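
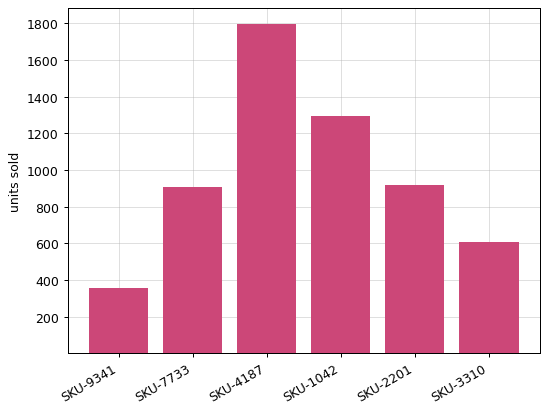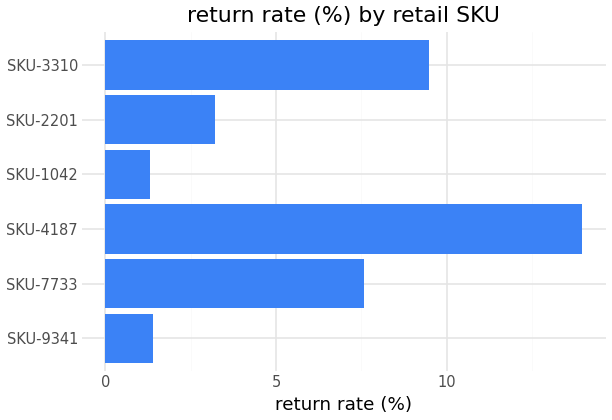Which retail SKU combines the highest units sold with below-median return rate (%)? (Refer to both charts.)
SKU-1042

Chart 2 median return rate (%) ≈ 6; below-median retail SKUs: SKU-9341, SKU-1042, SKU-2201. Among those, SKU-1042 has the highest units sold (≈ 1200).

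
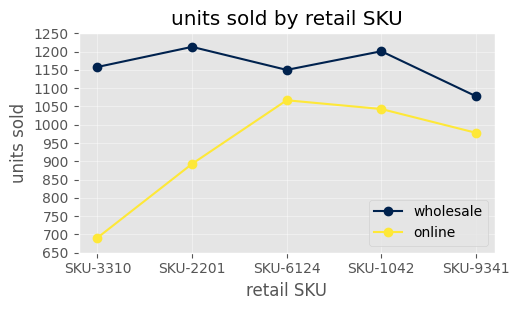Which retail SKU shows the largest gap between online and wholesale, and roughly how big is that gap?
SKU-3310, ≈ 450

SKU-3310: online ≈ 700, wholesale ≈ 1150 → gap ≈ 450. Next-largest (SKU-2201) is only ≈ 300.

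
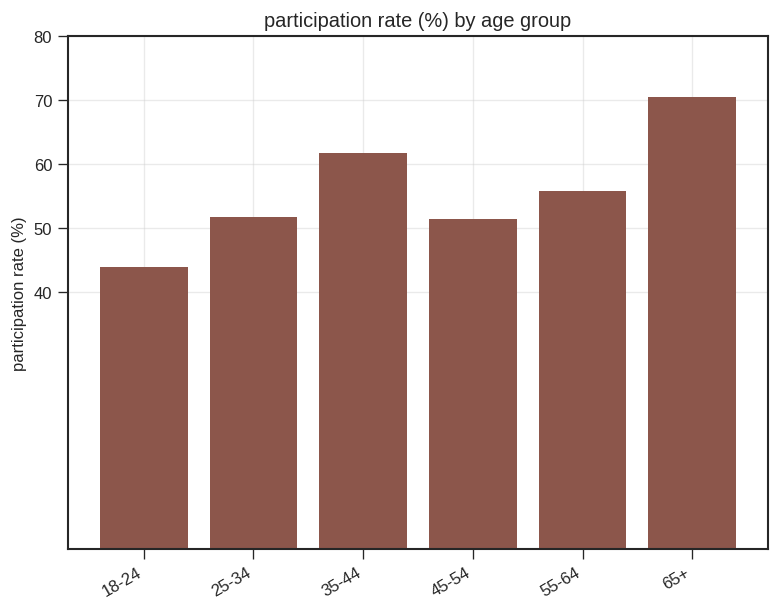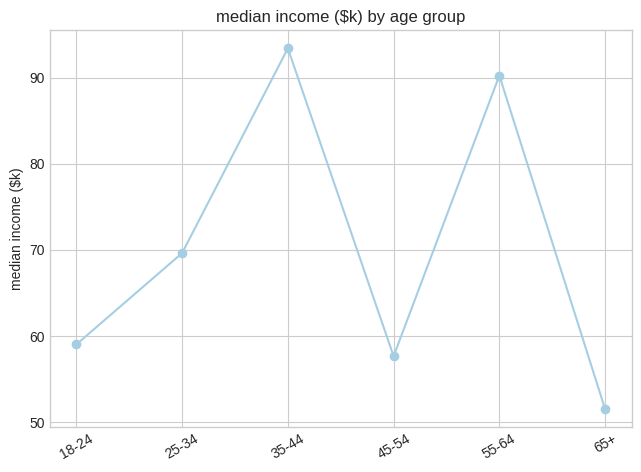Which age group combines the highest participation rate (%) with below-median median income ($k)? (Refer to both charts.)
Chart 2 median median income ($k) ≈ 60; below-median age groups: 18-24, 45-54, 65+. Among those, 65+ has the highest participation rate (%) (≈ 70).

65+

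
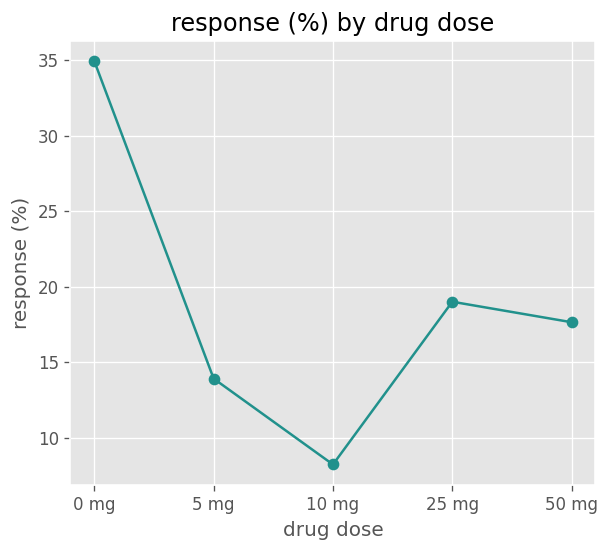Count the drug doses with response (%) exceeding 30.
Above 30: 0 mg.

1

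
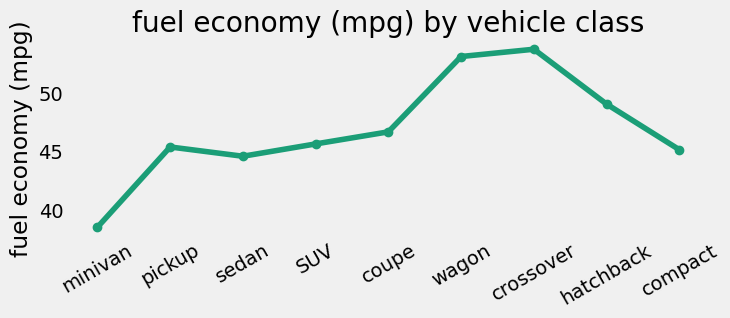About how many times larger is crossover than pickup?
≈ 1.17×

crossover ≈ 54, pickup ≈ 46; 54/46 ≈ 1.17.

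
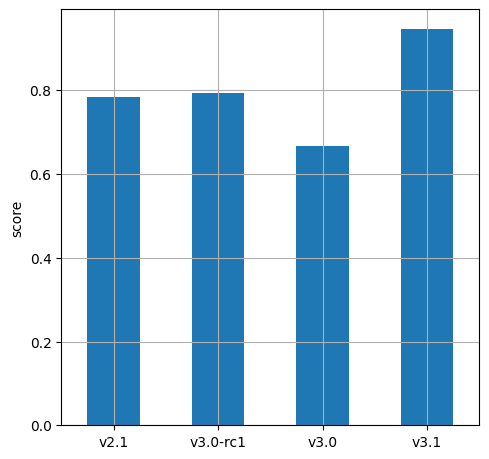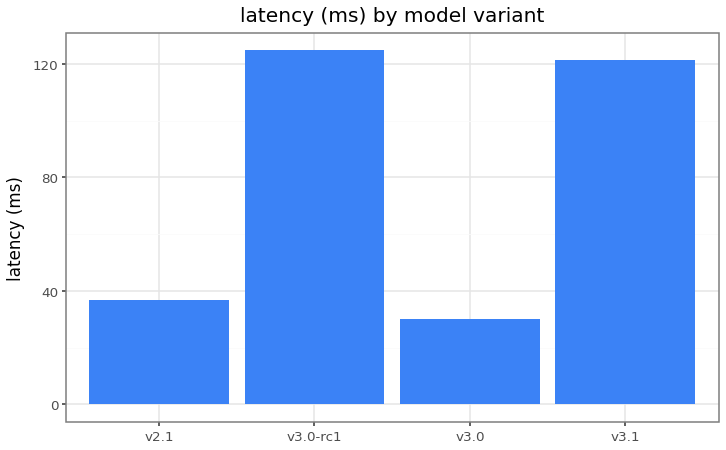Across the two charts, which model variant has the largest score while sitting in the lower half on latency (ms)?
v2.1

Chart 2 median latency (ms) ≈ 80; below-median model variants: v2.1, v3.0. Among those, v2.1 has the highest score (≈ 0.8).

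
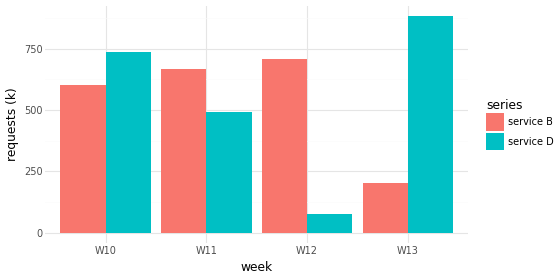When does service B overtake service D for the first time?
W11

W10: service B ≈ 600 vs service D ≈ 700 (not yet); W11: service B ≈ 700 vs service D ≈ 500 (first crossover).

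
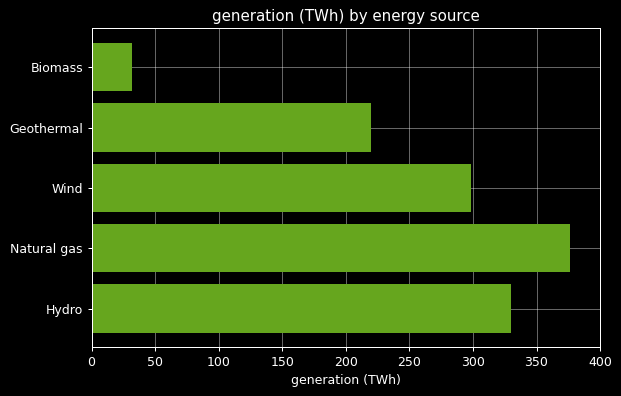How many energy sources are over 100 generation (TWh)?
Above 100: Geothermal, Wind, Natural gas, Hydro.

4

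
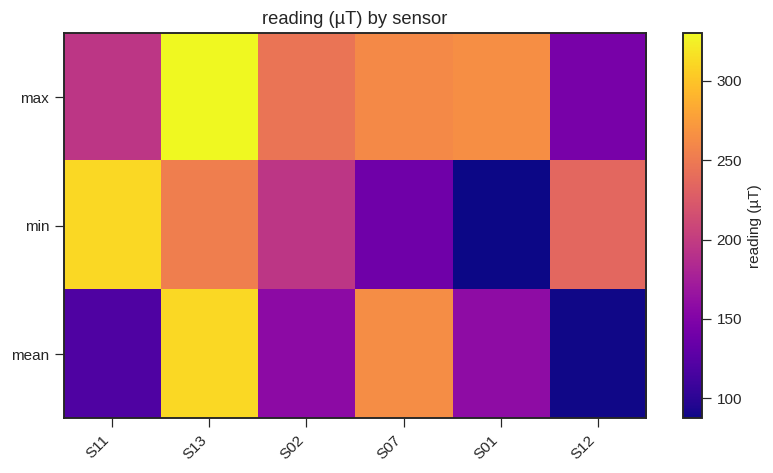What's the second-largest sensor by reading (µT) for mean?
S07

Top 3 for mean: S13 ≈ 300, S07 ≈ 275, S01 ≈ 150.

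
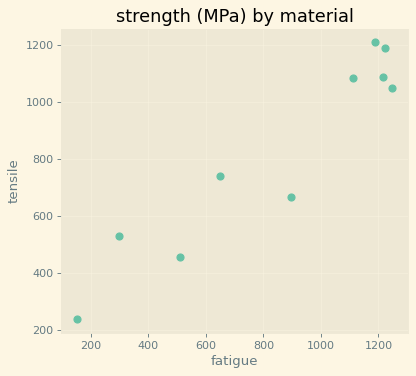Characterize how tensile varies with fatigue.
positive, strong

Points are positively correlated; strong (|r| ≈ 0.9).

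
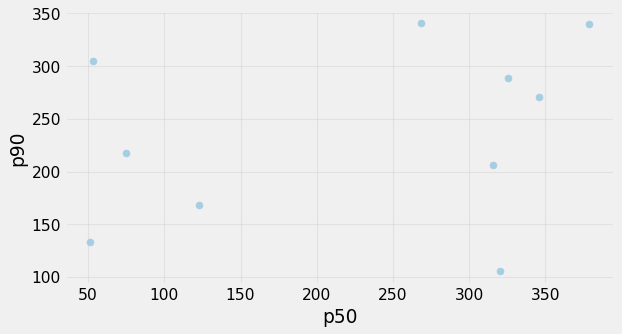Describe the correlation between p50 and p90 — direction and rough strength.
Points are positively correlated; weak (|r| ≈ 0.3).

positive, weak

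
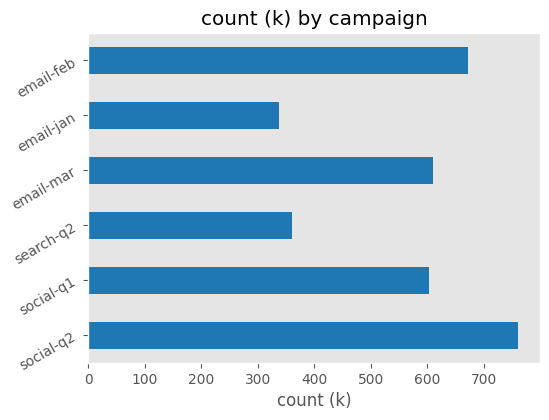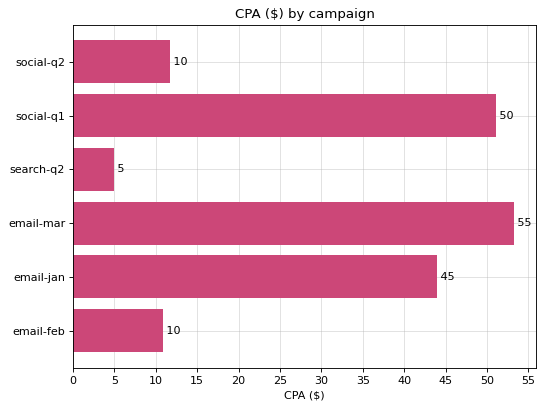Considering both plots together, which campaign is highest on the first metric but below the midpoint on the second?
social-q2

Chart 2 median CPA ($) ≈ 30; below-median campaigns: social-q2, search-q2, email-feb. Among those, social-q2 has the highest count (k) (≈ 800).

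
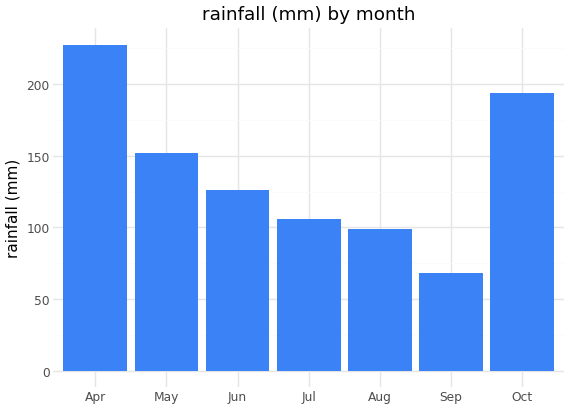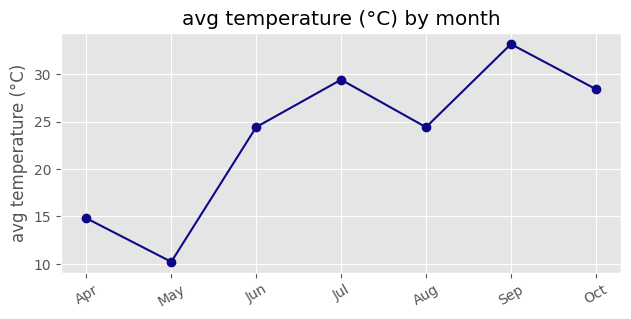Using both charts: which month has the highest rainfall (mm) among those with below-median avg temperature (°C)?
Apr

Chart 2 median avg temperature (°C) ≈ 25; below-median months: Apr, May, Aug. Among those, Apr has the highest rainfall (mm) (≈ 225).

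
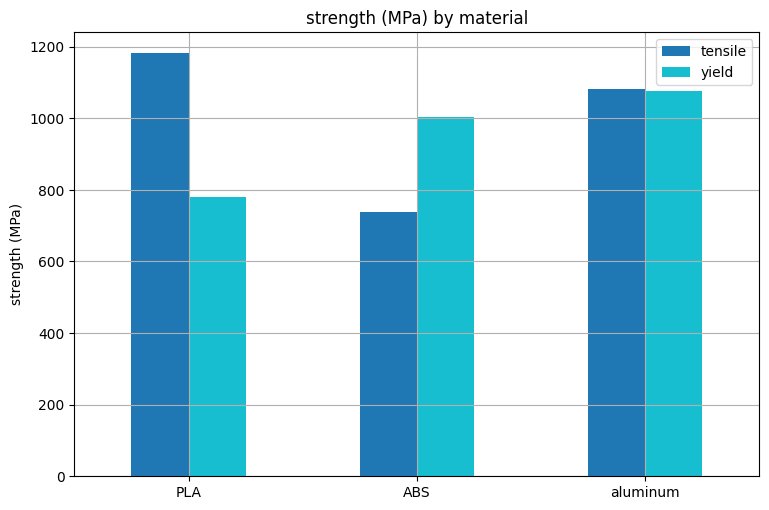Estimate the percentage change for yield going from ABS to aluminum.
≈ +10%

ABS ≈ 1000, aluminum ≈ 1100; (1100 − 1000) / 1000 ≈ +10%.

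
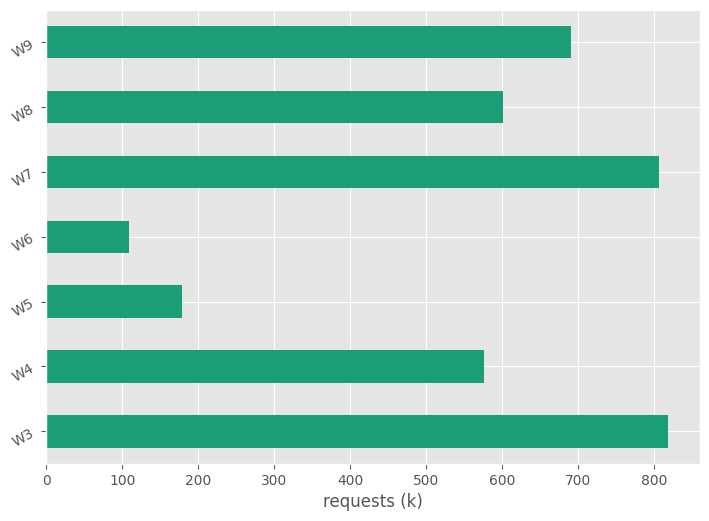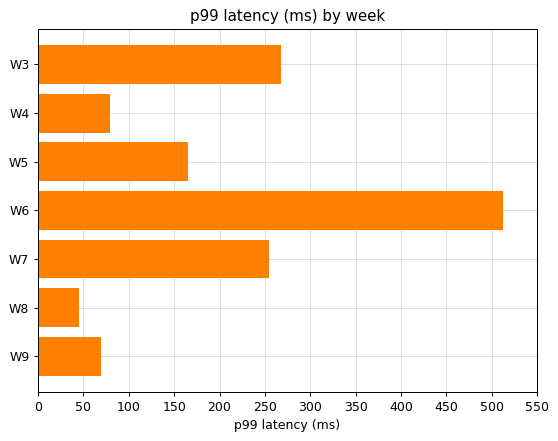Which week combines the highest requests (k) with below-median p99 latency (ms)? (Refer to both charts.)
Chart 2 median p99 latency (ms) ≈ 150; below-median weeks: W4, W8, W9. Among those, W9 has the highest requests (k) (≈ 700).

W9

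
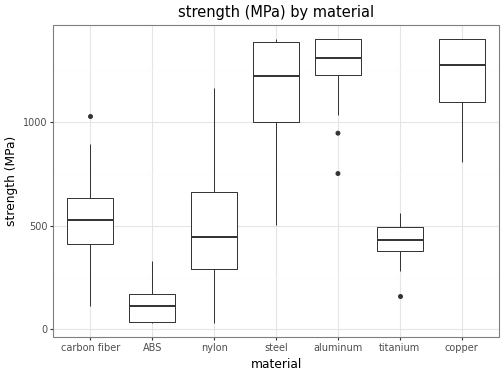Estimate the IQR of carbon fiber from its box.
Q3 ≈ 600, Q1 ≈ 400; IQR ≈ 200.

≈ 200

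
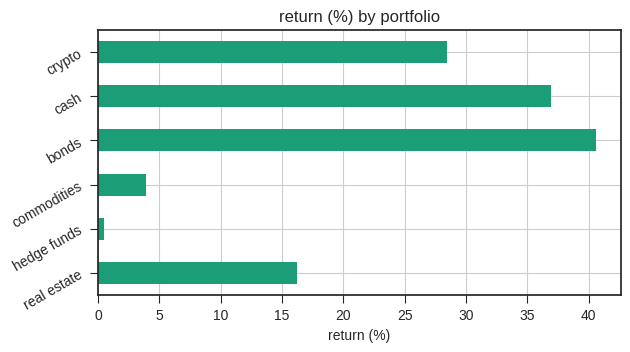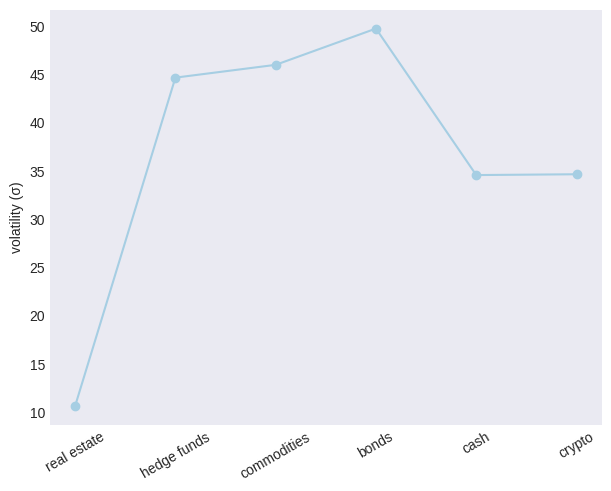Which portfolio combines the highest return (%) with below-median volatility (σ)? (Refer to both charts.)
Chart 2 median volatility (σ) ≈ 40; below-median portfolios: real estate, cash, crypto. Among those, cash has the highest return (%) (≈ 35).

cash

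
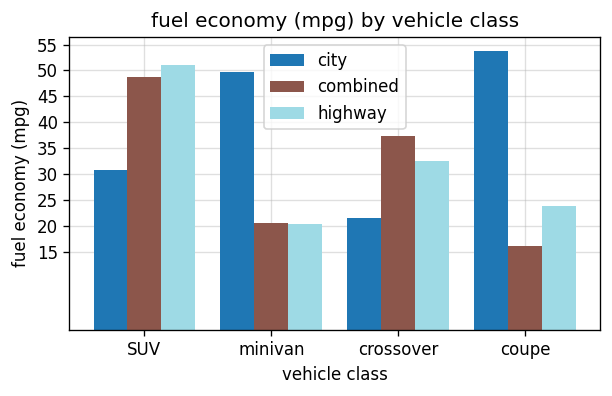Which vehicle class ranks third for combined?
minivan

Top 4 for combined: SUV ≈ 50, crossover ≈ 35, minivan ≈ 20, coupe ≈ 15.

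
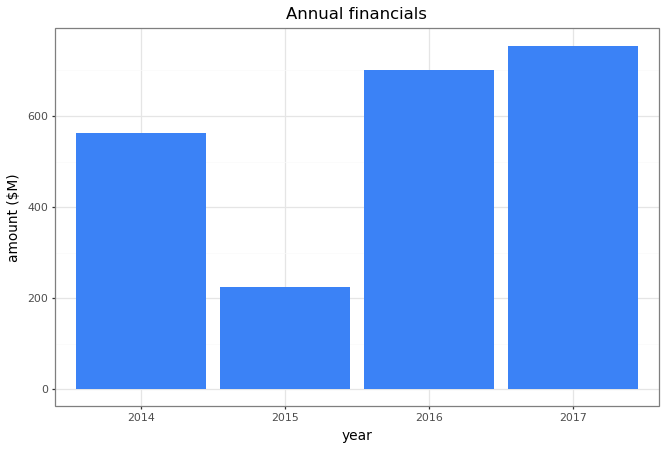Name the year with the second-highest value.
Top 3: 2017 ≈ 800, 2016 ≈ 700, 2014 ≈ 600.

2016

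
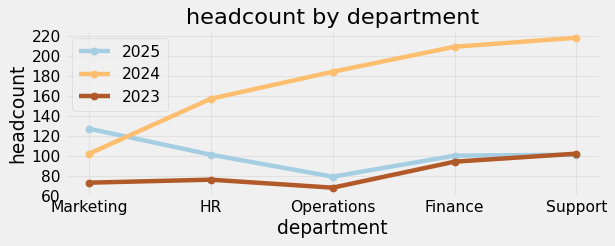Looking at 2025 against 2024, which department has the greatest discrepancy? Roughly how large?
Support, ≈ 120

Support: 2025 ≈ 100, 2024 ≈ 220 → gap ≈ 120. Next-largest (Finance) is only ≈ 100.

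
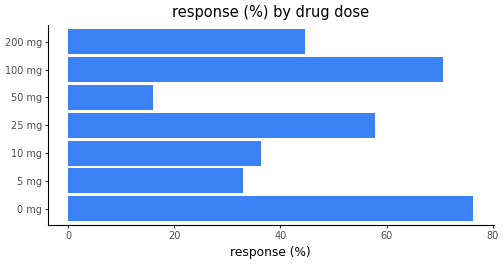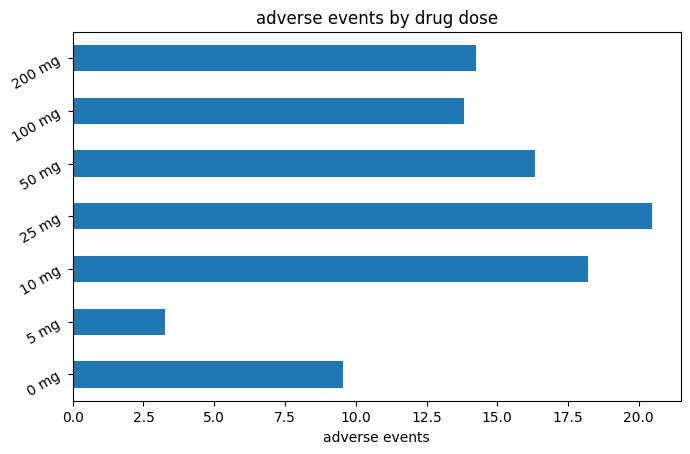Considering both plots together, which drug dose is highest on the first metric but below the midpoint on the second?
0 mg

Chart 2 median adverse events ≈ 14; below-median drug doses: 0 mg, 5 mg, 100 mg. Among those, 0 mg has the highest response (%) (≈ 80).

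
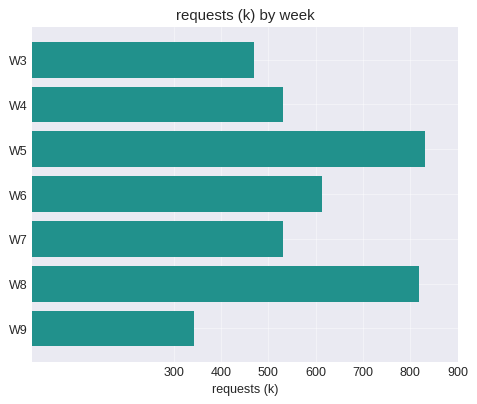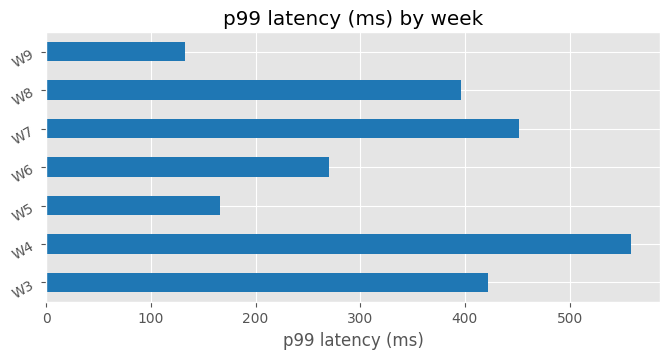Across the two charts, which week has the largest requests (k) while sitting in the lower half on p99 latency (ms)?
Chart 2 median p99 latency (ms) ≈ 400; below-median weeks: W5, W6, W9. Among those, W5 has the highest requests (k) (≈ 800).

W5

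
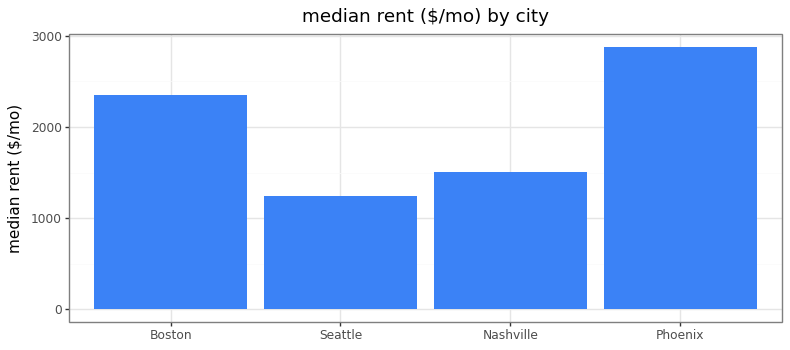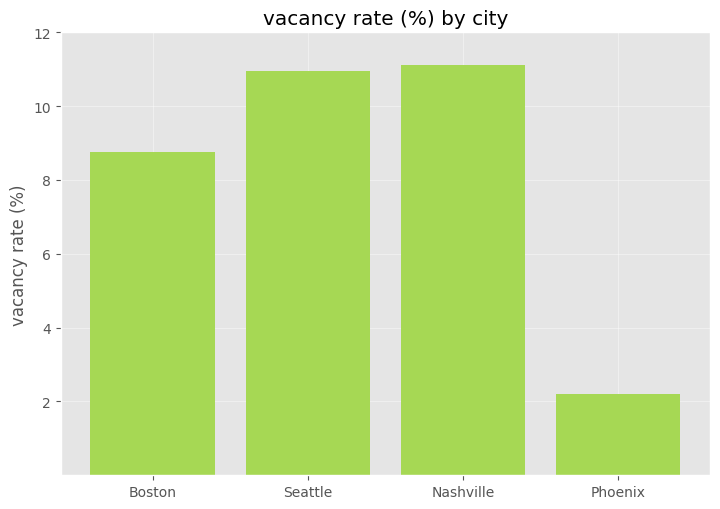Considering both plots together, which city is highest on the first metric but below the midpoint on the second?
Phoenix

Chart 2 median vacancy rate (%) ≈ 10; below-median cities: Boston, Phoenix. Among those, Phoenix has the highest median rent ($/mo) (≈ 3000).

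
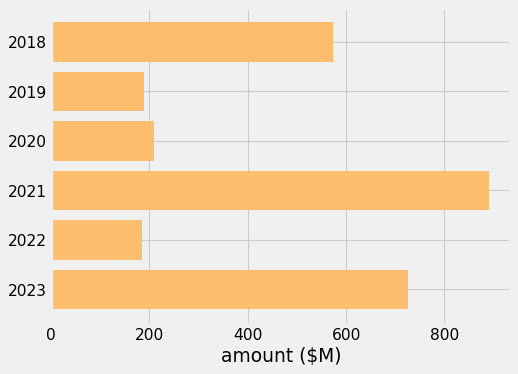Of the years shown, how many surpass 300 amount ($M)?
3

Above 300: 2018, 2021, 2023.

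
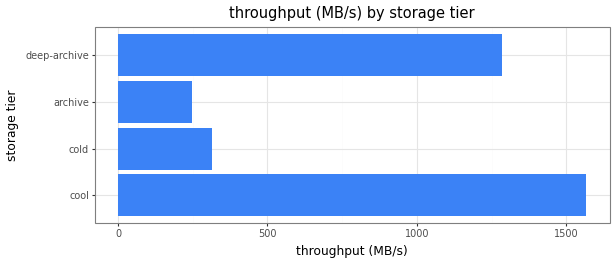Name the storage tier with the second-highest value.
deep-archive

Top 3: cool ≈ 1600, deep-archive ≈ 1200, cold ≈ 400.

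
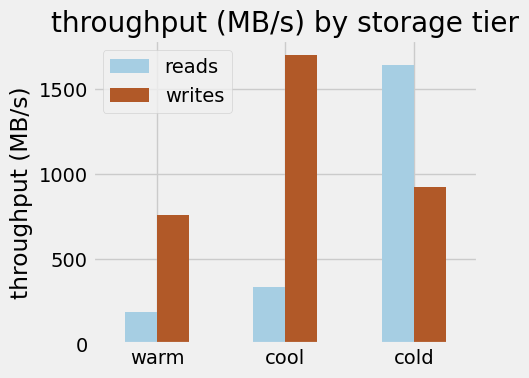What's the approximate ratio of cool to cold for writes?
cool ≈ 1800, cold ≈ 1000; 1800/1000 ≈ 1.8.

≈ 1.8×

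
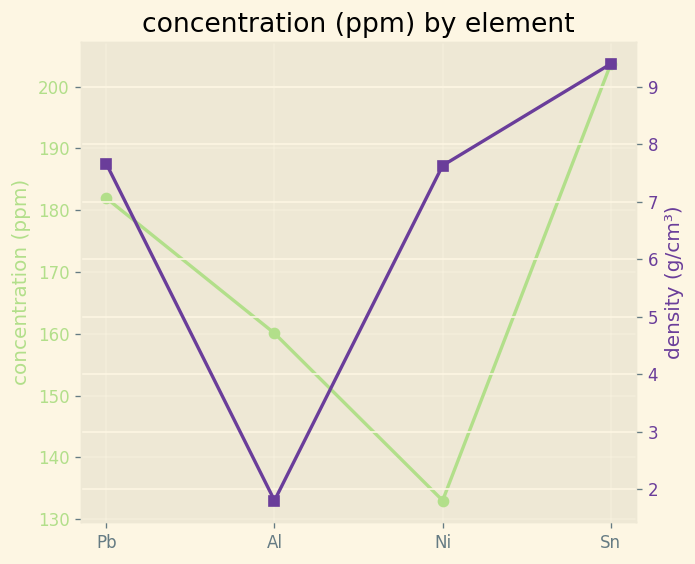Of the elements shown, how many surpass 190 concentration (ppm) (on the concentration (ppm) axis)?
1

Above 190: Sn.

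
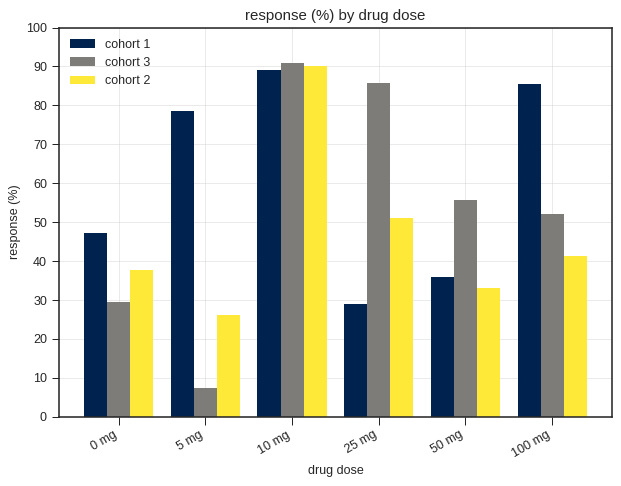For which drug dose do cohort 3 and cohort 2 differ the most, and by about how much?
25 mg: cohort 3 ≈ 90, cohort 2 ≈ 50 → gap ≈ 40. Next-largest (50 mg) is only ≈ 30.

25 mg, ≈ 40 %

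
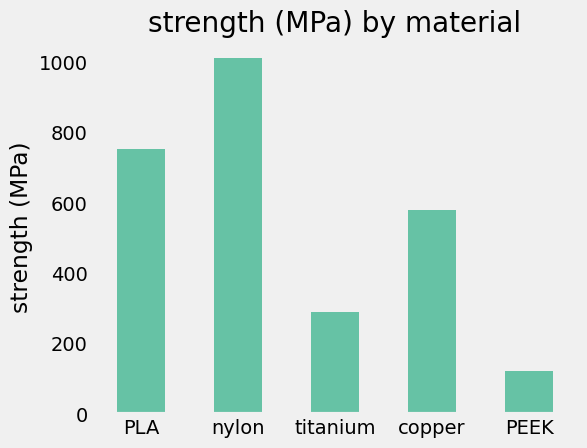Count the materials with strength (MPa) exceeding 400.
Above 400: PLA, nylon, copper.

3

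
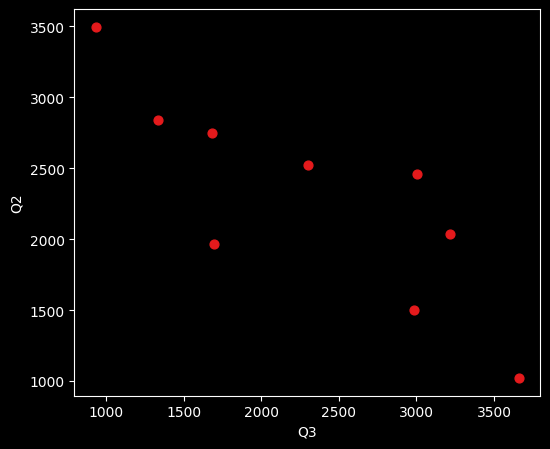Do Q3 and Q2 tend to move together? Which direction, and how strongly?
Points are negatively correlated; strong (|r| ≈ 0.8).

negative, strong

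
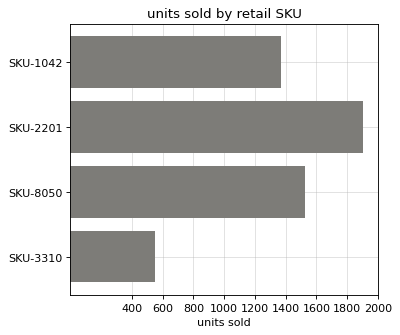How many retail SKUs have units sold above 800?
3

Above 800: SKU-1042, SKU-2201, SKU-8050.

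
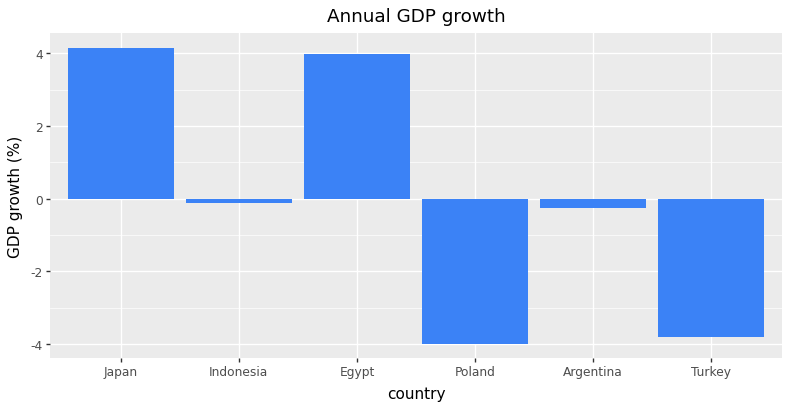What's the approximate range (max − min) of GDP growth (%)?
≈ 8

Max Japan ≈ 4, min Poland ≈ -4; range ≈ 8.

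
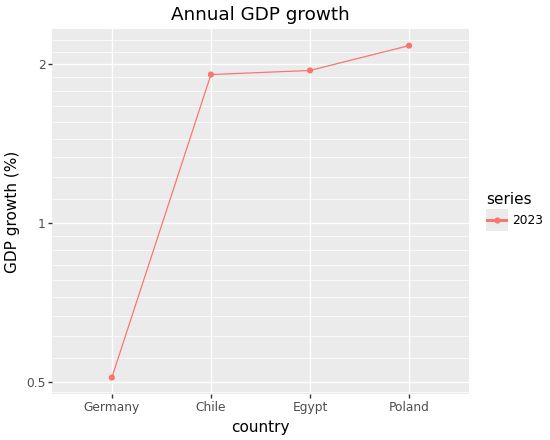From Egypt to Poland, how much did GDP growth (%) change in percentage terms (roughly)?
Egypt ≈ 2.0, Poland ≈ 2.2; (2.2 − 2.0) / 2.0 ≈ +10%.

≈ +10%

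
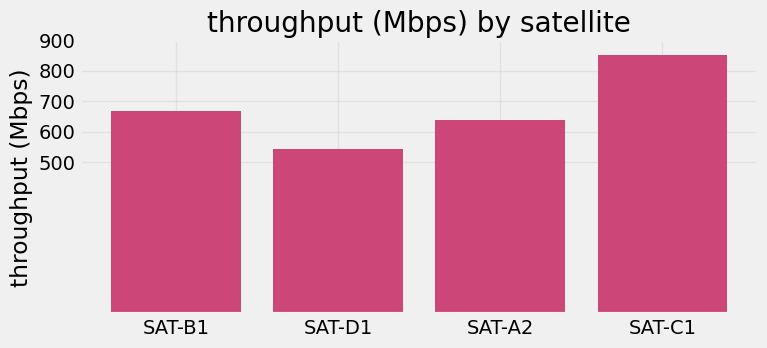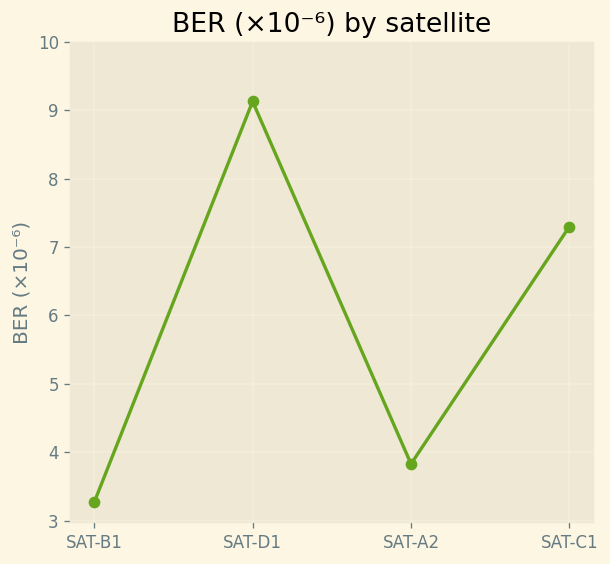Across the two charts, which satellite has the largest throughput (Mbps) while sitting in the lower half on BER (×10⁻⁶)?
SAT-B1

Chart 2 median BER (×10⁻⁶) ≈ 6; below-median satellites: SAT-B1, SAT-A2. Among those, SAT-B1 has the highest throughput (Mbps) (≈ 700).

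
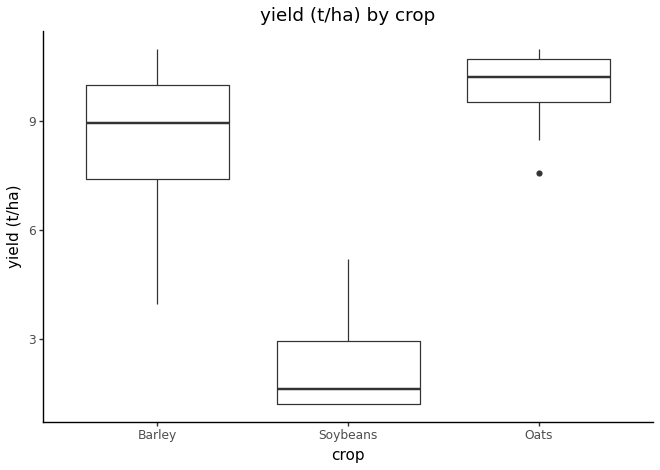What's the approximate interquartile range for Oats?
Q3 ≈ 11, Q1 ≈ 10; IQR ≈ 1.

≈ 1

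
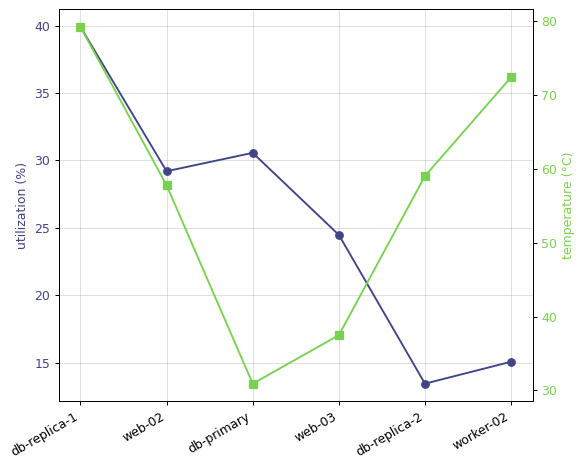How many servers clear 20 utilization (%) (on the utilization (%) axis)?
Above 20: db-replica-1, web-02, db-primary, web-03.

4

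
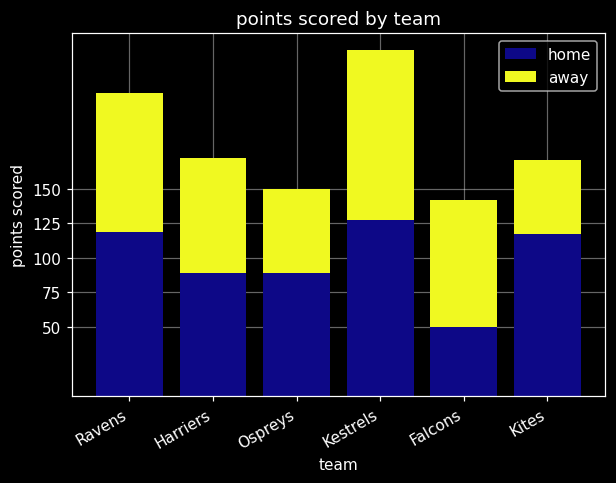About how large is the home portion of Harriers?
home top ≈ 100, bottom ≈ 0; segment ≈ 100.

≈ 100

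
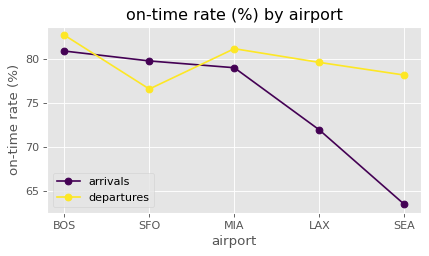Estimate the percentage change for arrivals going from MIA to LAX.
≈ -10%

MIA ≈ 80, LAX ≈ 72; (72 − 80) / 80 ≈ -10%.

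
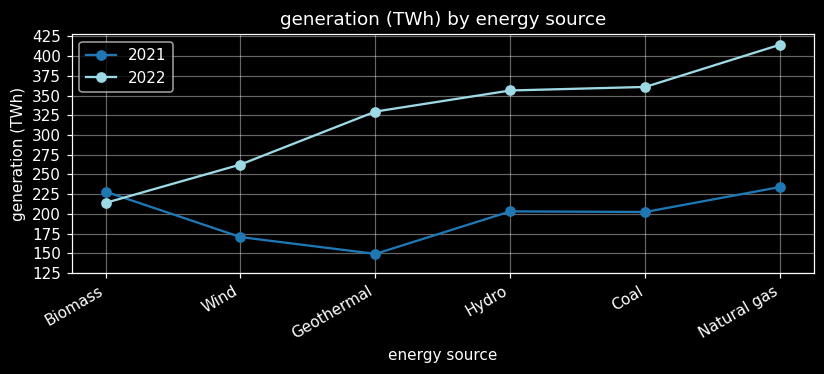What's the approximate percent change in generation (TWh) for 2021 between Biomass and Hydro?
≈ -11.1%

Biomass ≈ 225, Hydro ≈ 200; (200 − 225) / 225 ≈ -11.1%.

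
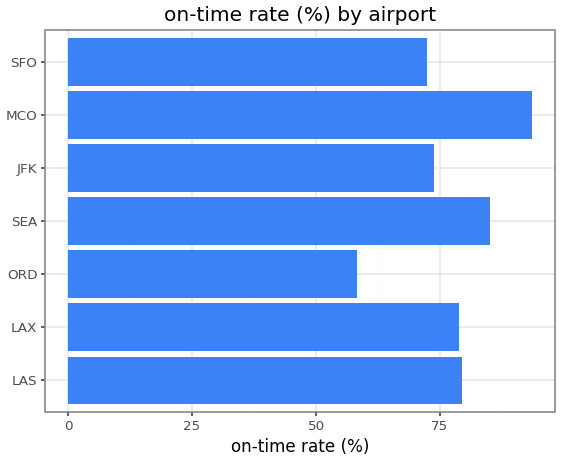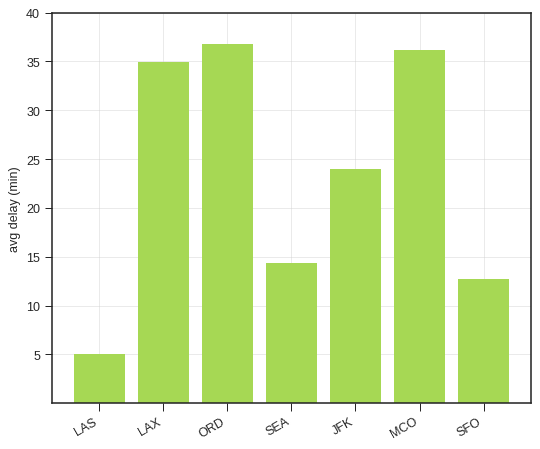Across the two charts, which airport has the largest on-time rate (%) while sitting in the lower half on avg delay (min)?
SEA

Chart 2 median avg delay (min) ≈ 25; below-median airports: LAS, SEA, SFO. Among those, SEA has the highest on-time rate (%) (≈ 90).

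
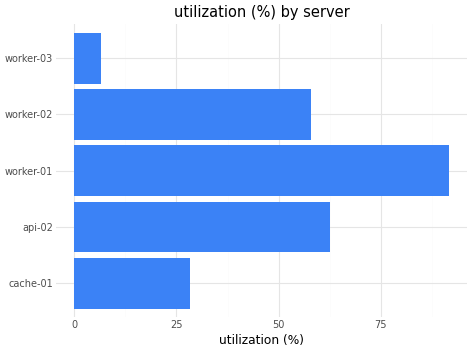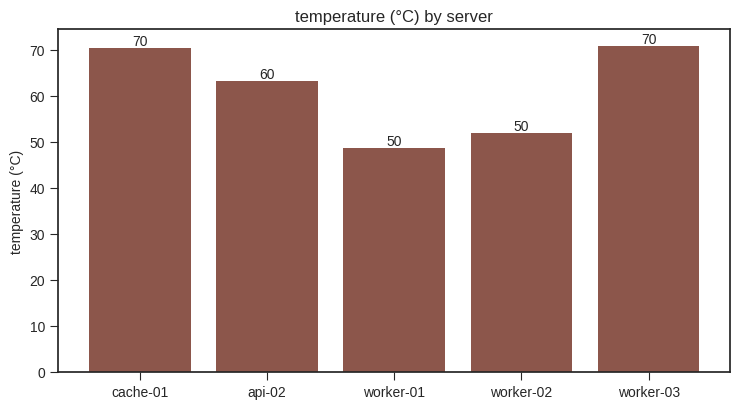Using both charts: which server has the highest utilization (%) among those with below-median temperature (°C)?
worker-01

Chart 2 median temperature (°C) ≈ 60; below-median servers: worker-01, worker-02. Among those, worker-01 has the highest utilization (%) (≈ 90).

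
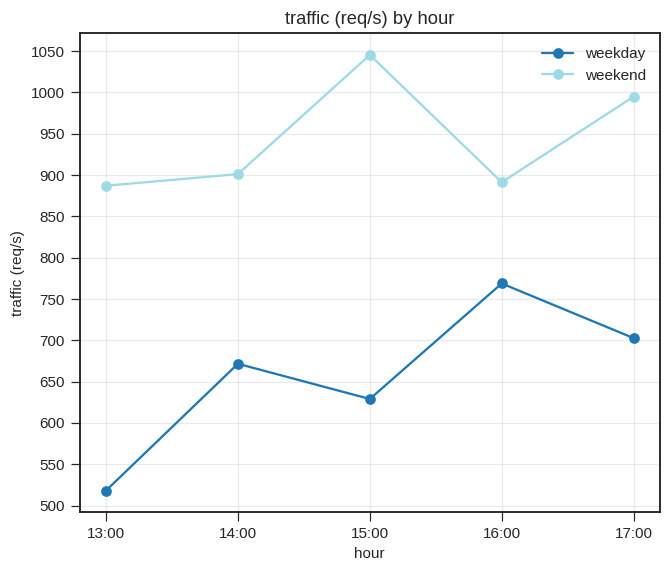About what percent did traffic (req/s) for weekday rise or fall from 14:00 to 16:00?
≈ +15.4%

14:00 ≈ 650, 16:00 ≈ 750; (750 − 650) / 650 ≈ +15.4%.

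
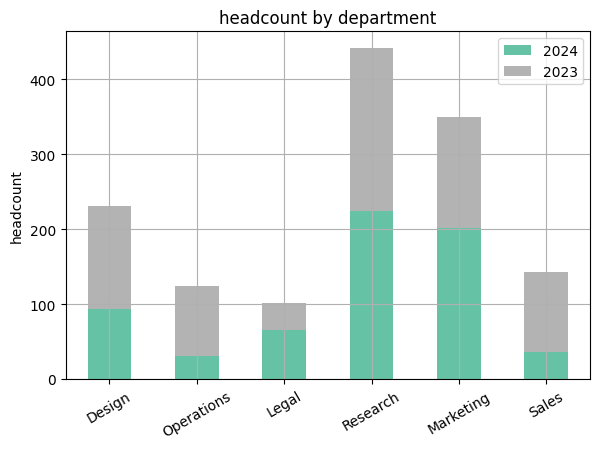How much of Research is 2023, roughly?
≈ 250

2023 top ≈ 450, bottom ≈ 200; segment ≈ 250.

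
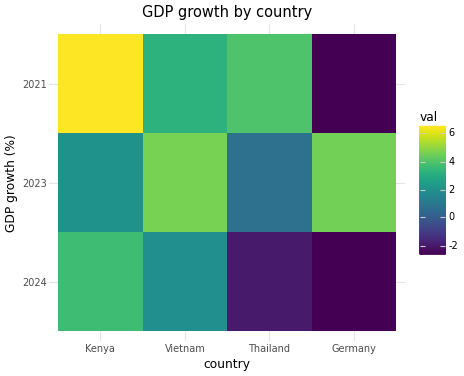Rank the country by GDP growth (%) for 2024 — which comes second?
Vietnam

Top 3 for 2024: Kenya ≈ 4, Vietnam ≈ 2, Thailand ≈ -2.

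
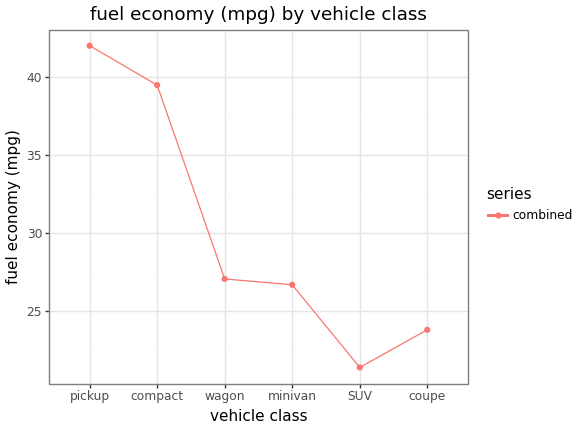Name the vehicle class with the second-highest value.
compact

Top 3: pickup ≈ 42, compact ≈ 40, wagon ≈ 28.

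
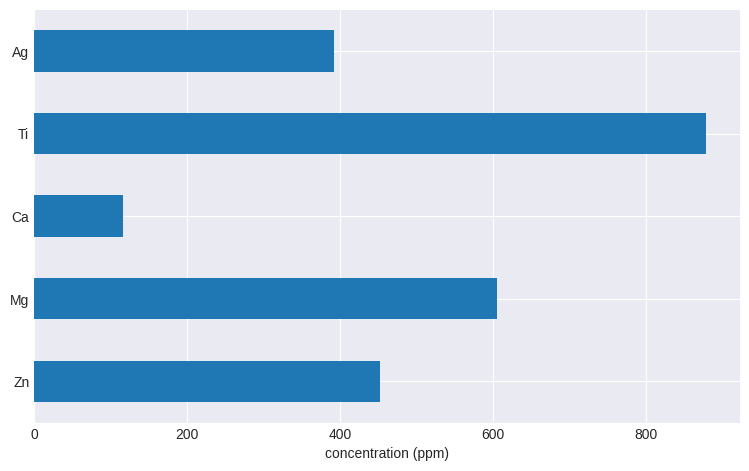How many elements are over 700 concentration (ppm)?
Above 700: Ti.

1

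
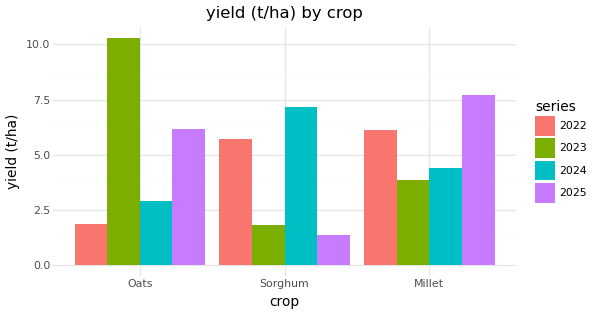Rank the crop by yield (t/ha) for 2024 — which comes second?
Millet

Top 3 for 2024: Sorghum ≈ 7, Millet ≈ 4, Oats ≈ 3.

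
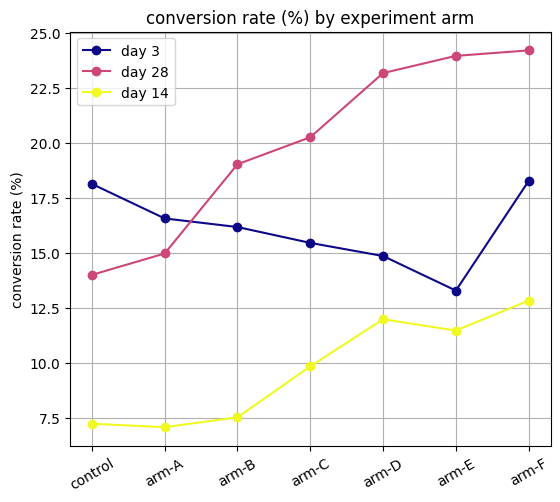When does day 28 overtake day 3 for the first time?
arm-A: day 28 ≈ 14 vs day 3 ≈ 16 (not yet); arm-B: day 28 ≈ 20 vs day 3 ≈ 16 (first crossover).

arm-B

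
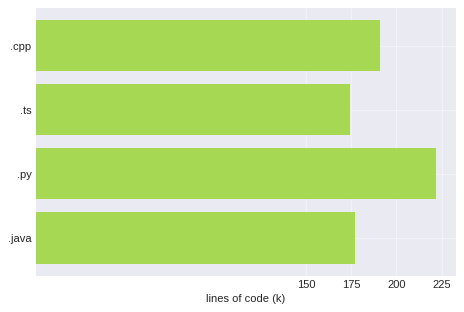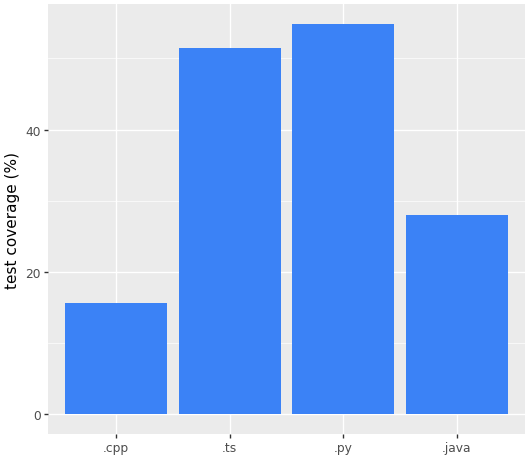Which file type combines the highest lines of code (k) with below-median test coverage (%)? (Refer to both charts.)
Chart 2 median test coverage (%) ≈ 40; below-median file types: .cpp, .java. Among those, .cpp has the highest lines of code (k) (≈ 200).

.cpp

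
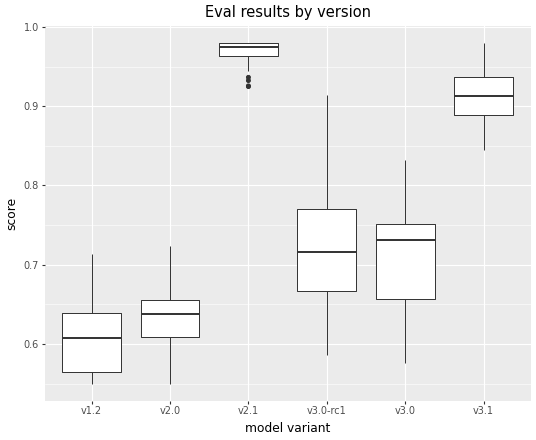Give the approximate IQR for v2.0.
Q3 ≈ 0.65, Q1 ≈ 0.60; IQR ≈ 0.05.

≈ 0.05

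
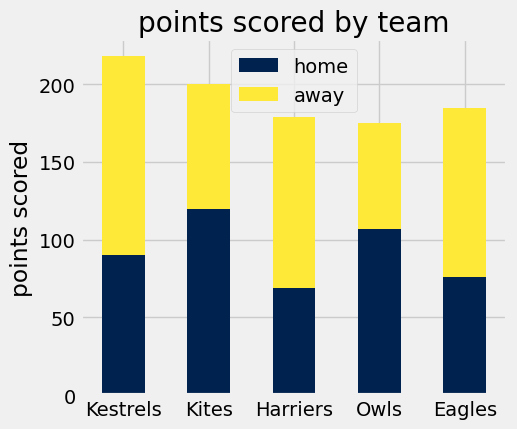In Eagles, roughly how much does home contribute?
home top ≈ 80, bottom ≈ 0; segment ≈ 80.

≈ 80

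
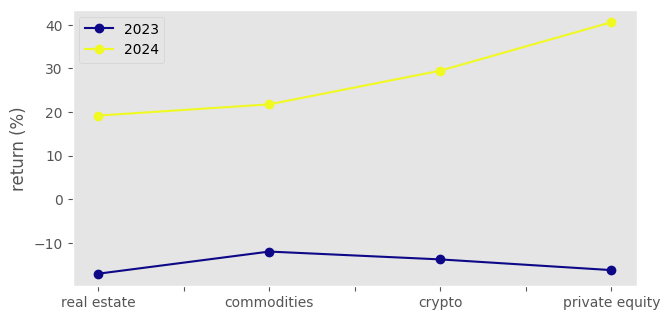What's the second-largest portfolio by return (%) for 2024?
Top 3 for 2024: private equity ≈ 40, crypto ≈ 30, commodities ≈ 20.

crypto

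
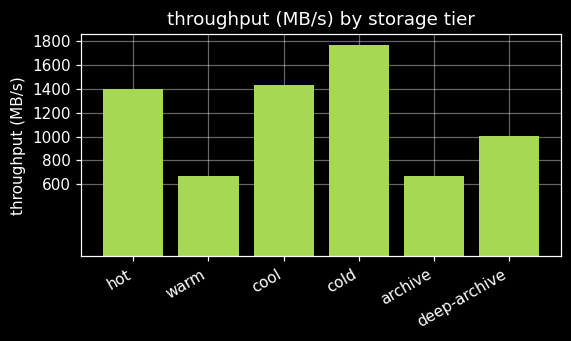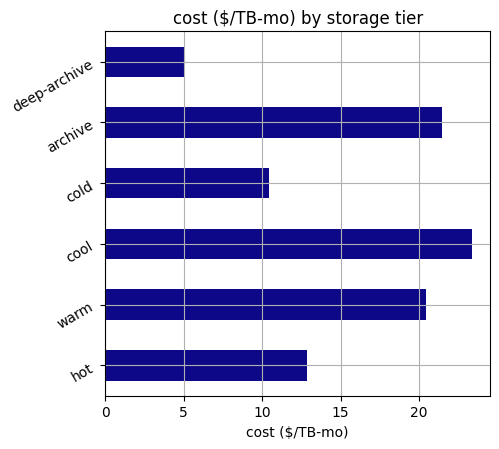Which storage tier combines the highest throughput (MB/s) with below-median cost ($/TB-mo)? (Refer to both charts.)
Chart 2 median cost ($/TB-mo) ≈ 15; below-median storage tiers: hot, cold, deep-archive. Among those, cold has the highest throughput (MB/s) (≈ 1800).

cold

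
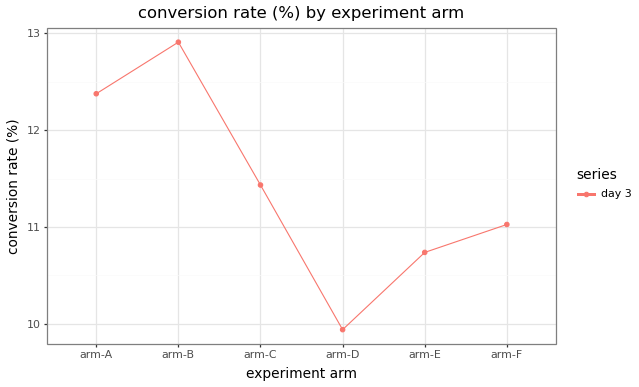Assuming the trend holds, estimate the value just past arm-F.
≈ 11.5

Last three: 10.0, 10.5, 11.0 → slope ≈ 0.5/step → next ≈ 11.5.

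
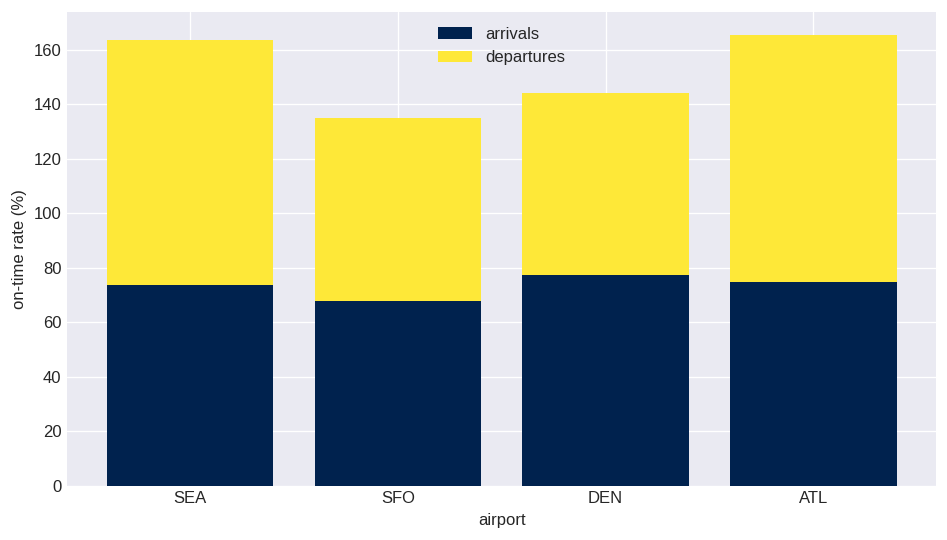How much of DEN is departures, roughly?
departures top ≈ 140, bottom ≈ 80; segment ≈ 60.

≈ 60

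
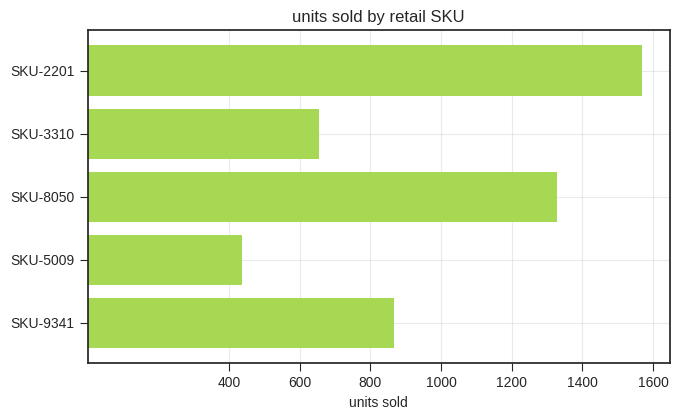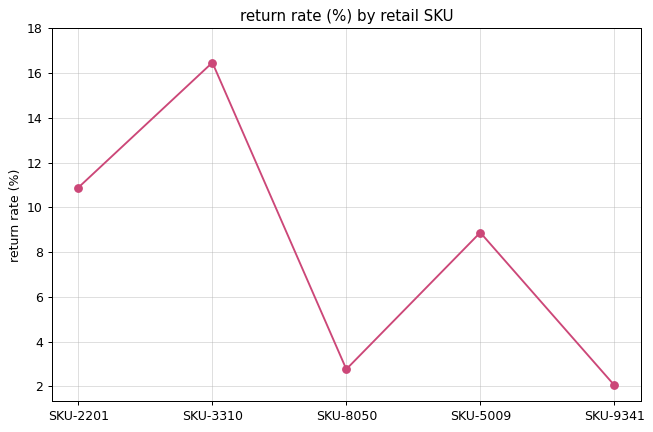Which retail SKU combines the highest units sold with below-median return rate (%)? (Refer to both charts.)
Chart 2 median return rate (%) ≈ 8; below-median retail SKUs: SKU-8050, SKU-9341. Among those, SKU-8050 has the highest units sold (≈ 1400).

SKU-8050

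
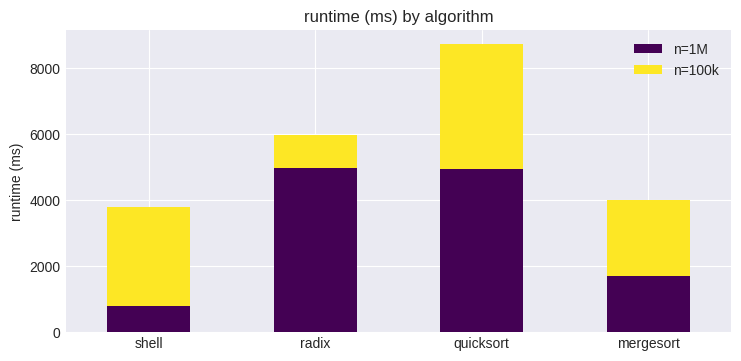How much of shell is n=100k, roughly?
n=100k top ≈ 4000, bottom ≈ 1000; segment ≈ 3000.

≈ 3000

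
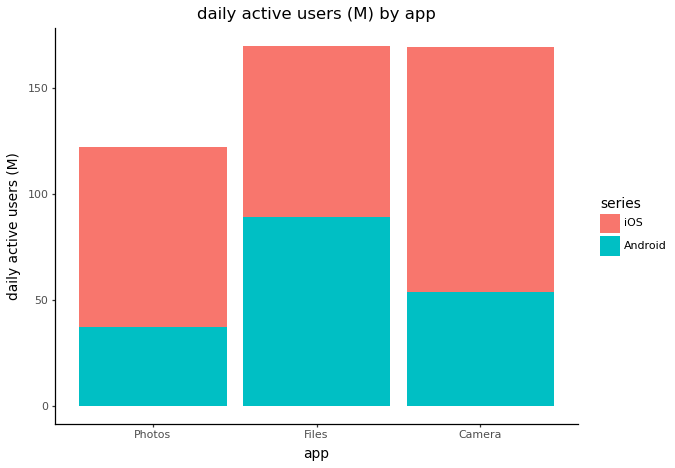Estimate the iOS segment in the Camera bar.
iOS top ≈ 160, bottom ≈ 60; segment ≈ 100.

≈ 100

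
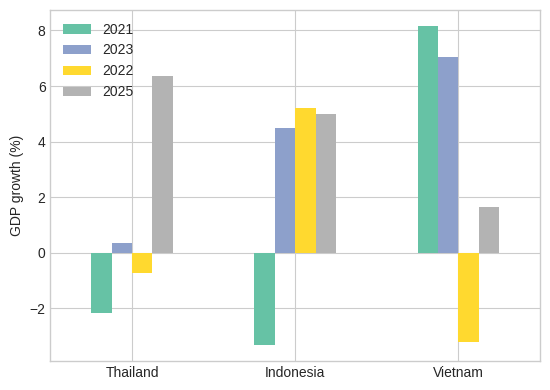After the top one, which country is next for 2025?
Indonesia

Top 3 for 2025: Thailand ≈ 6, Indonesia ≈ 5, Vietnam ≈ 2.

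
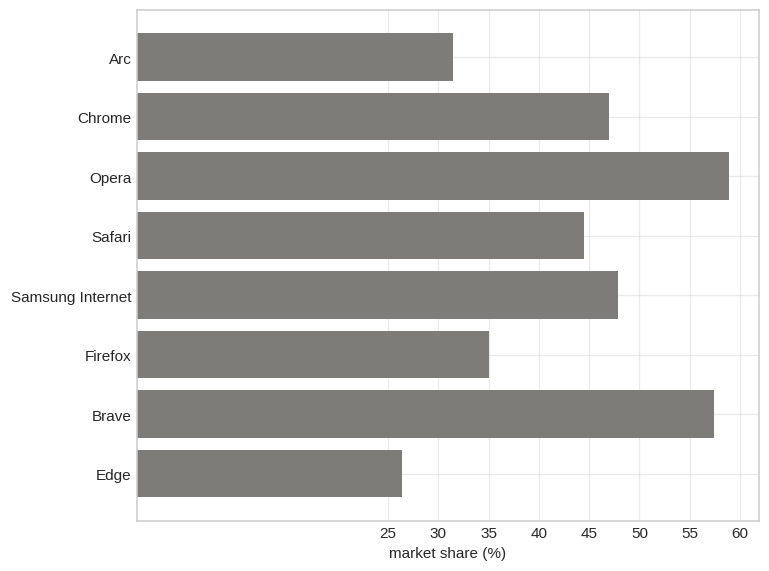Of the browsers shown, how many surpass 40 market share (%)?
5

Above 40: Chrome, Opera, Safari, Samsung Internet, Brave.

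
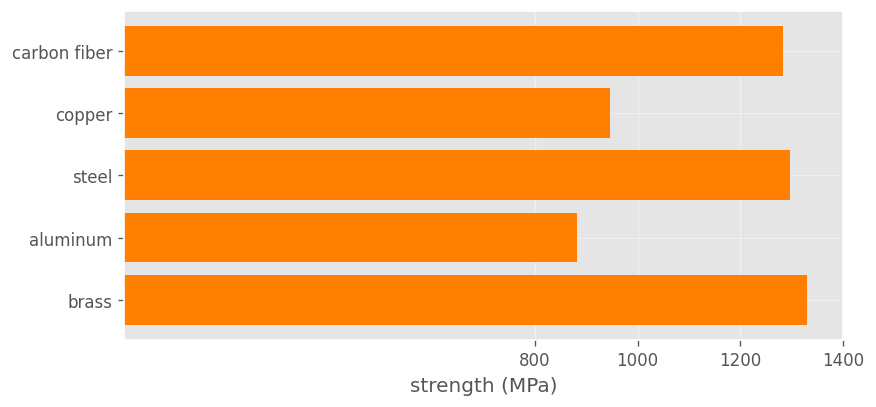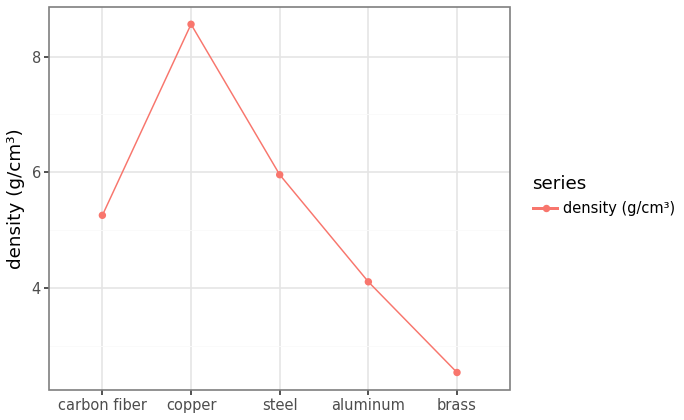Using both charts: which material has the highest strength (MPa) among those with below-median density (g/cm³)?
Chart 2 median density (g/cm³) ≈ 5; below-median materials: aluminum, brass. Among those, brass has the highest strength (MPa) (≈ 1400).

brass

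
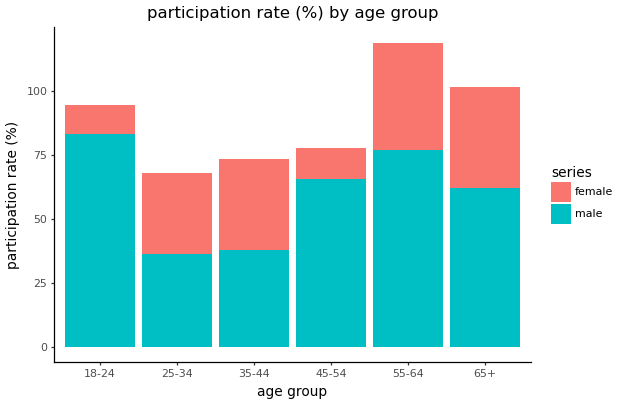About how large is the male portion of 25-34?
male top ≈ 40, bottom ≈ 0; segment ≈ 40.

≈ 40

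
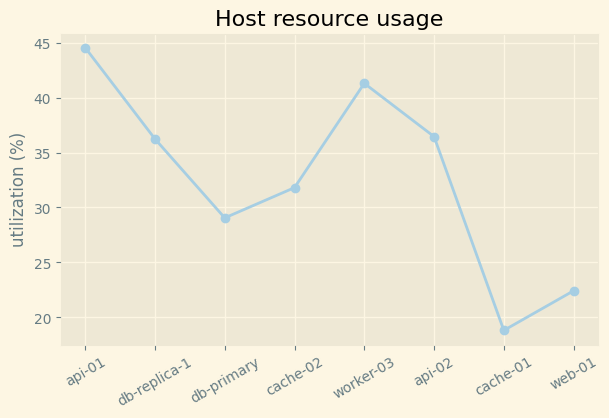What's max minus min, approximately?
≈ 25

Max api-01 ≈ 45, min cache-01 ≈ 20; range ≈ 25.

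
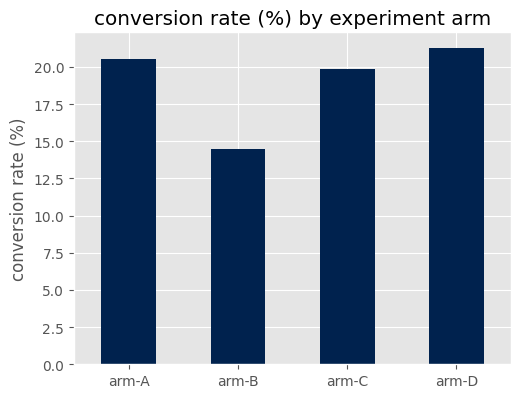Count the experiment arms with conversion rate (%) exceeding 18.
3

Above 18: arm-A, arm-C, arm-D.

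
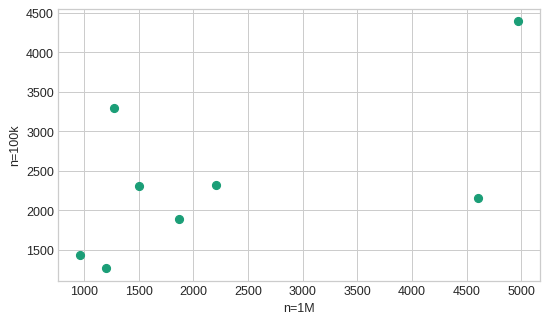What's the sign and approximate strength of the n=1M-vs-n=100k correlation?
Points are positively correlated; moderate (|r| ≈ 0.6).

positive, moderate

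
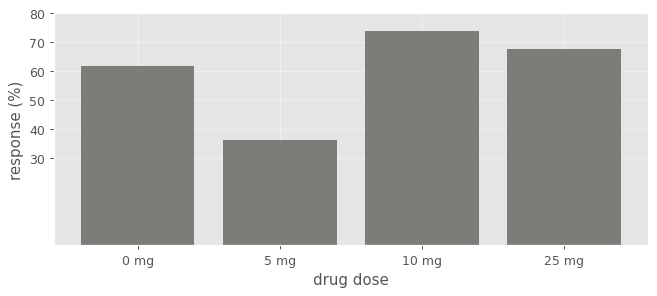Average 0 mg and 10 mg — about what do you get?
(60 + 70) / 2 ≈ 65.

≈ 65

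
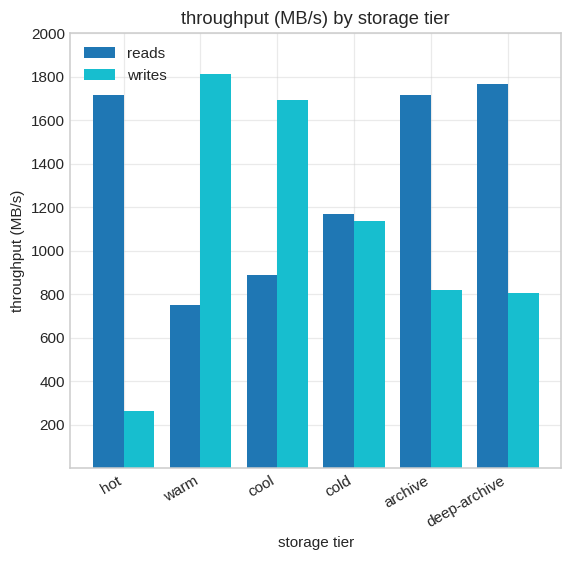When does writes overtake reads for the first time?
warm

hot: writes ≈ 200 vs reads ≈ 1800 (not yet); warm: writes ≈ 1800 vs reads ≈ 800 (first crossover).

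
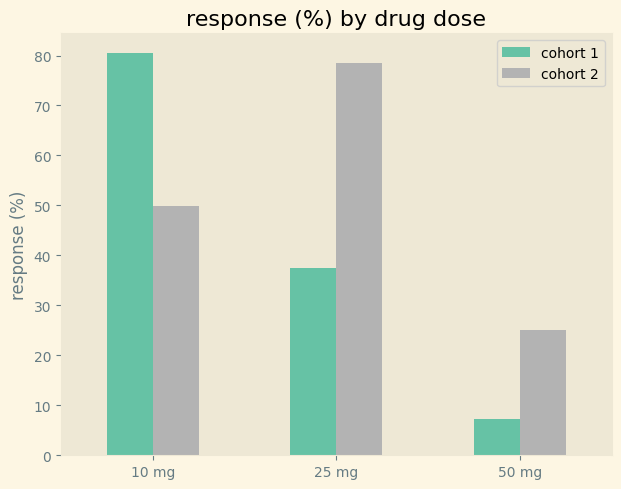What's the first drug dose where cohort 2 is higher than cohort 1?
25 mg

10 mg: cohort 2 ≈ 50 vs cohort 1 ≈ 80 (not yet); 25 mg: cohort 2 ≈ 80 vs cohort 1 ≈ 40 (first crossover).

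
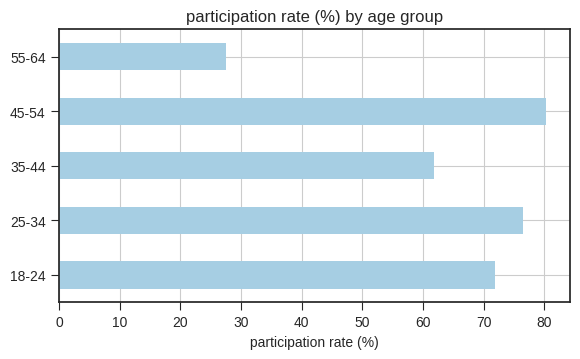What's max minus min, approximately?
Max 45-54 ≈ 80, min 55-64 ≈ 30; range ≈ 50.

≈ 50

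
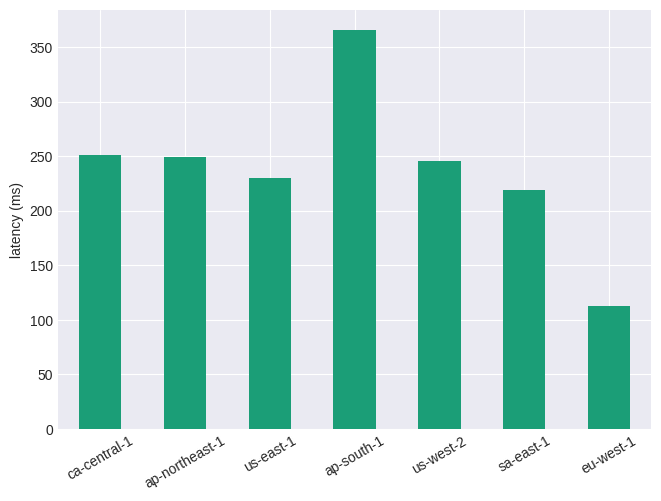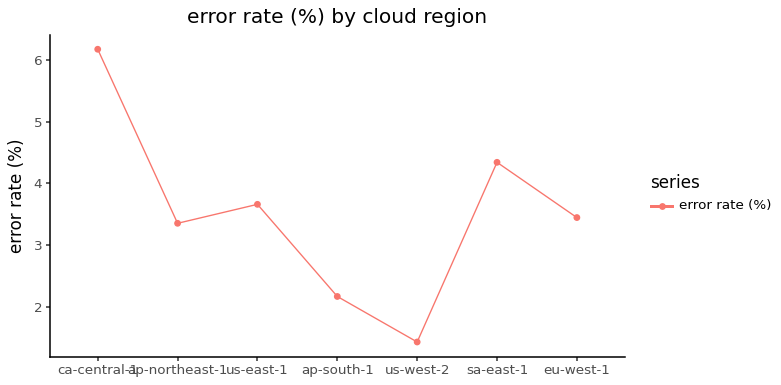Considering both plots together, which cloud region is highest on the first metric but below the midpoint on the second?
Chart 2 median error rate (%) ≈ 3; below-median cloud regions: ap-northeast-1, ap-south-1, us-west-2. Among those, ap-south-1 has the highest latency (ms) (≈ 350).

ap-south-1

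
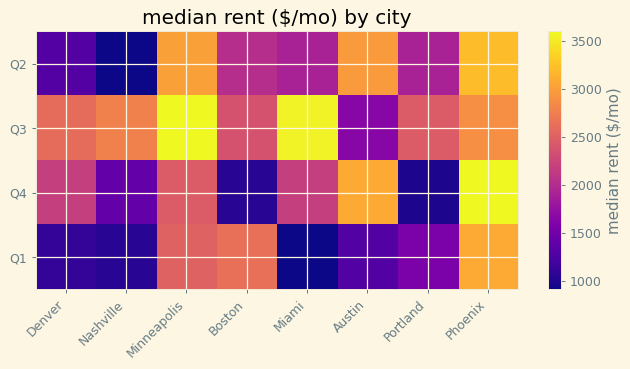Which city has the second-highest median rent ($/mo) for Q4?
Top 3 for Q4: Phoenix ≈ 3500, Austin ≈ 3000, Minneapolis ≈ 2500.

Austin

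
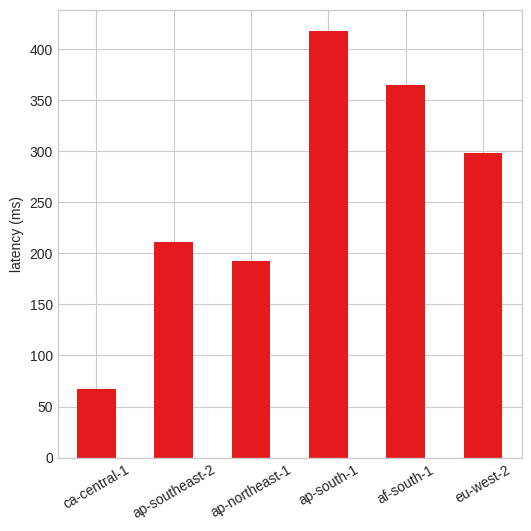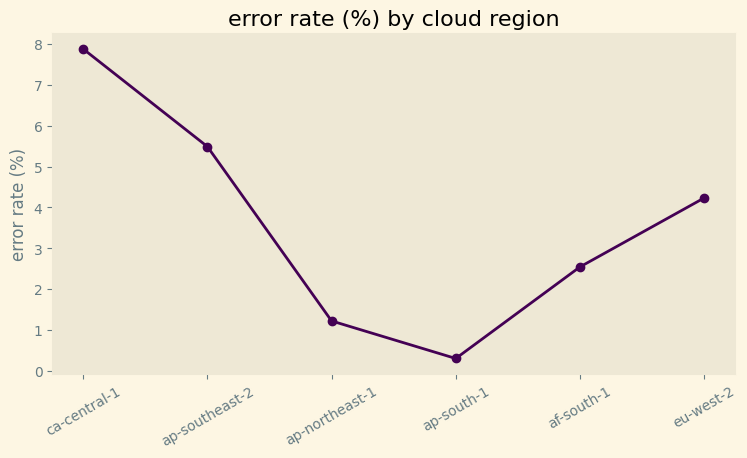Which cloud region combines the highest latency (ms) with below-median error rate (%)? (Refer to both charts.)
ap-south-1

Chart 2 median error rate (%) ≈ 3; below-median cloud regions: ap-northeast-1, ap-south-1, af-south-1. Among those, ap-south-1 has the highest latency (ms) (≈ 400).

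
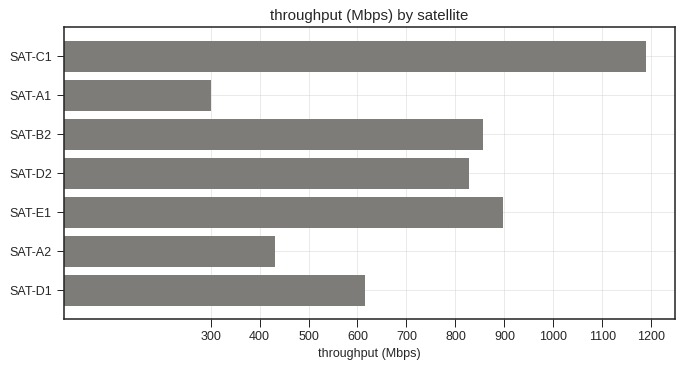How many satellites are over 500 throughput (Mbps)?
5

Above 500: SAT-C1, SAT-B2, SAT-D2, SAT-E1, SAT-D1.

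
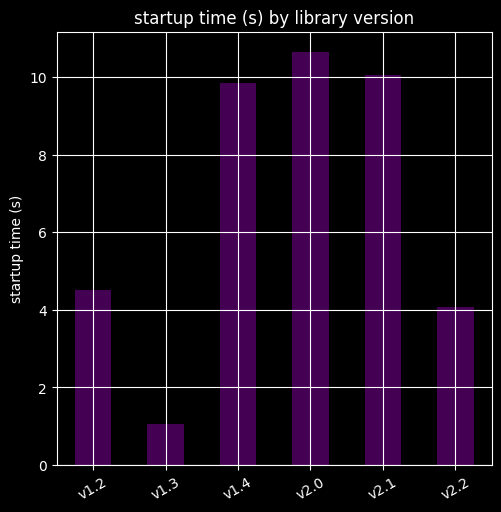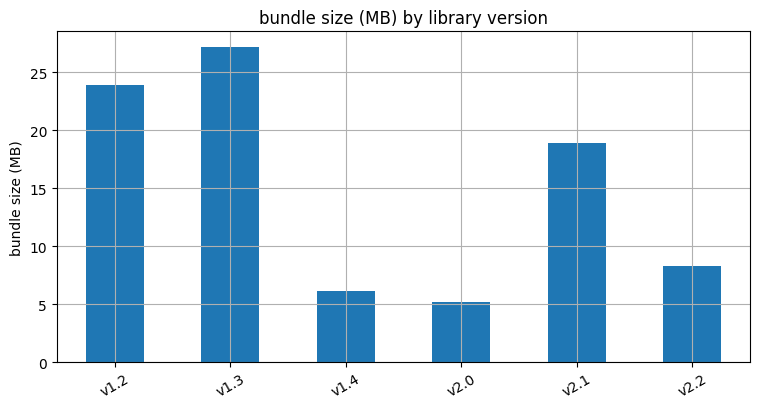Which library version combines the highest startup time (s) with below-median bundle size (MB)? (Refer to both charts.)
v2.0

Chart 2 median bundle size (MB) ≈ 15; below-median library versions: v1.4, v2.0, v2.2. Among those, v2.0 has the highest startup time (s) (≈ 11).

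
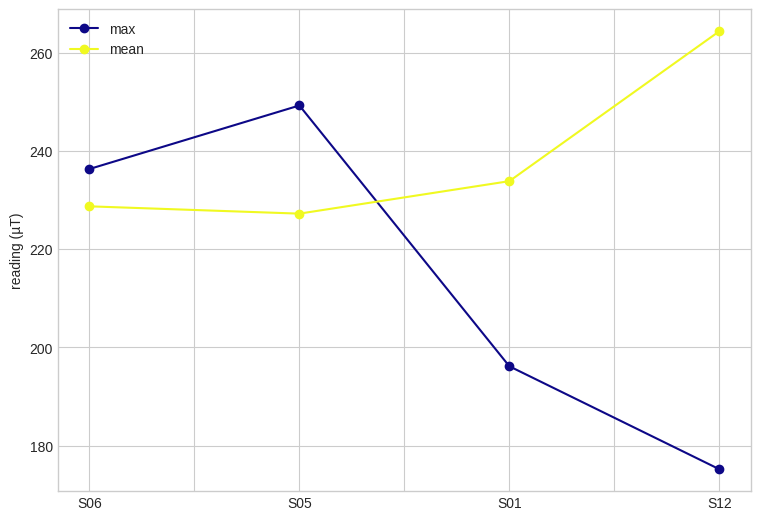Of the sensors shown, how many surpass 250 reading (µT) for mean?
1

Above 250: S12.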